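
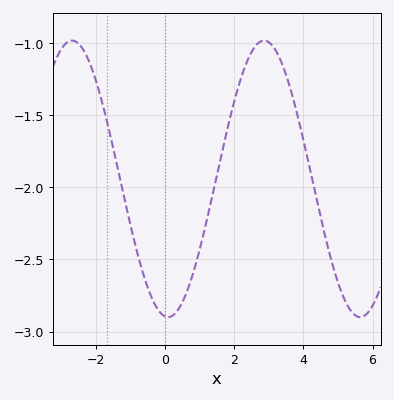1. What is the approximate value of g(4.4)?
-2.1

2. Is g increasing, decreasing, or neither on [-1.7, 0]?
decreasing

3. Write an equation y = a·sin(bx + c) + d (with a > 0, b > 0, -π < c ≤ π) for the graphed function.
y = 0.96sin(1.1x - 1.7) - 1.94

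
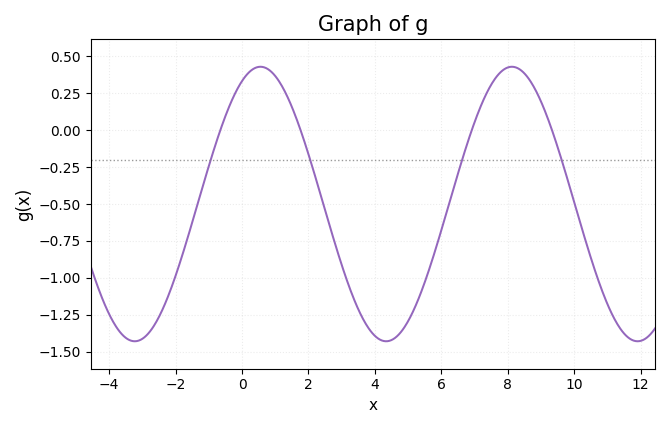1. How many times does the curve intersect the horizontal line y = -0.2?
4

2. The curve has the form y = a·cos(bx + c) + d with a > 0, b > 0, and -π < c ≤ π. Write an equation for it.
y = 0.93cos(0.83x - 0.46) - 0.5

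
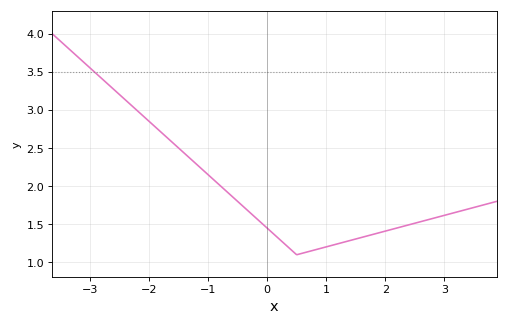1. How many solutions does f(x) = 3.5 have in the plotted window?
1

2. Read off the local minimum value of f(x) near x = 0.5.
1.1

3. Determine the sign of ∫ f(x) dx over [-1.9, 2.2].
positive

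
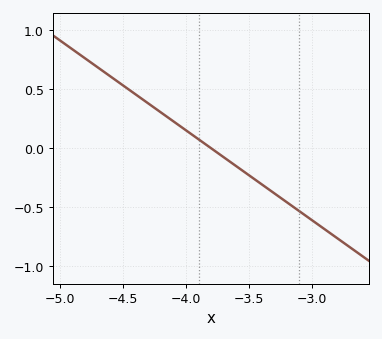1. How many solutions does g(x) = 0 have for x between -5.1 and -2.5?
1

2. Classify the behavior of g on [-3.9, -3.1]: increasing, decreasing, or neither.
decreasing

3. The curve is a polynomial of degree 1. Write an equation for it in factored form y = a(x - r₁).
y = -0.76(x + 3.8)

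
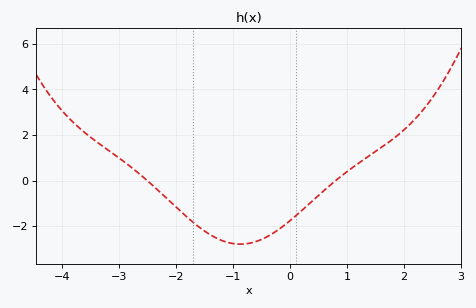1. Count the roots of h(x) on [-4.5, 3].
2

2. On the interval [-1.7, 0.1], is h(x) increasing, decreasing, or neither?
neither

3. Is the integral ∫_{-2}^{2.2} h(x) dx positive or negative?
negative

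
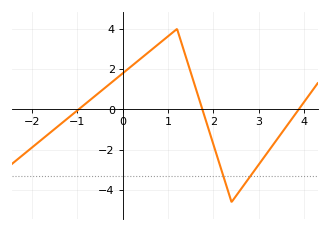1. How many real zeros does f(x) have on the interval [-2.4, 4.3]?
3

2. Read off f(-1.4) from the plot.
-0.8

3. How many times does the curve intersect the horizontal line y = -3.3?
2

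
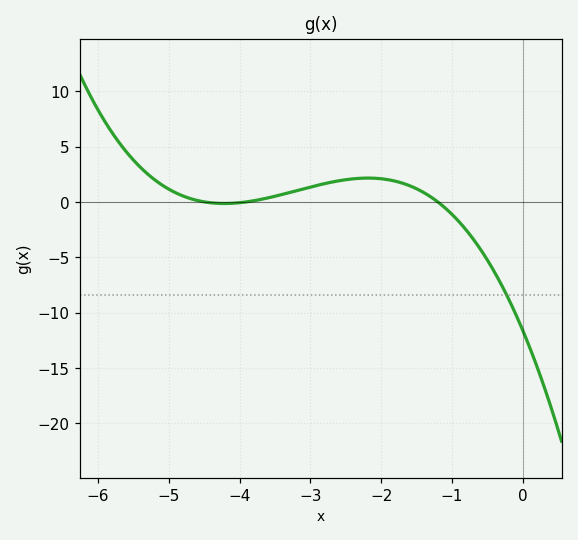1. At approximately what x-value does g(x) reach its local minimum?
-4.21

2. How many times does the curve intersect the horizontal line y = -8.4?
1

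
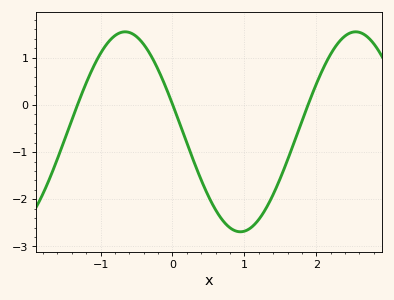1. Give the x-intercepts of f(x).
-1.32, 0.004, 1.89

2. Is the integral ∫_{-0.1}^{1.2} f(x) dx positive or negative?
negative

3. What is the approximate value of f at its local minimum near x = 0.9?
-2.69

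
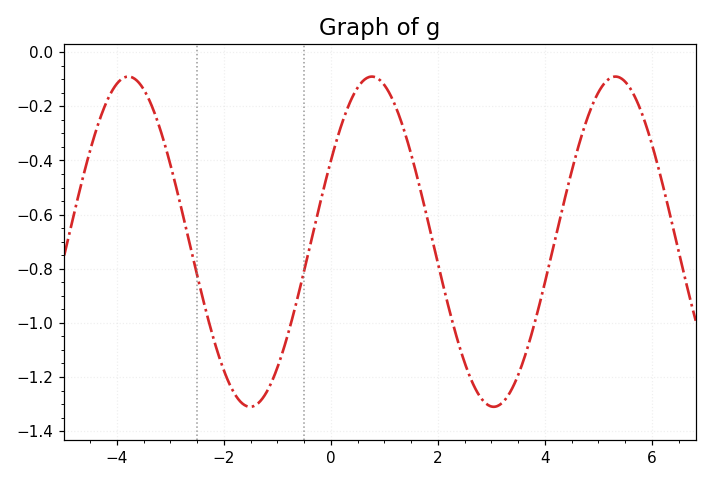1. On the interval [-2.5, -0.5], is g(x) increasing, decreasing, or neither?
neither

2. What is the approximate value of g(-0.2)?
-0.559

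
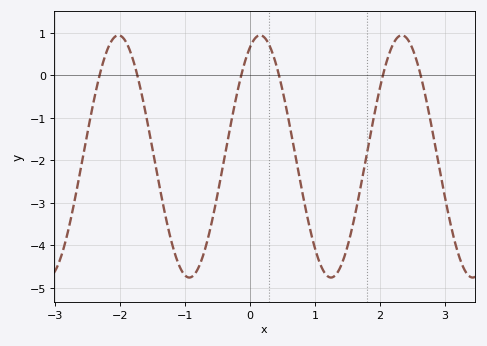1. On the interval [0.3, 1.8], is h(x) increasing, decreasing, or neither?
neither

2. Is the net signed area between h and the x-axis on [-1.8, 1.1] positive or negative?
negative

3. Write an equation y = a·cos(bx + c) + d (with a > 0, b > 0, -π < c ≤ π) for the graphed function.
y = 2.85cos(2.88x - 0.45) - 1.91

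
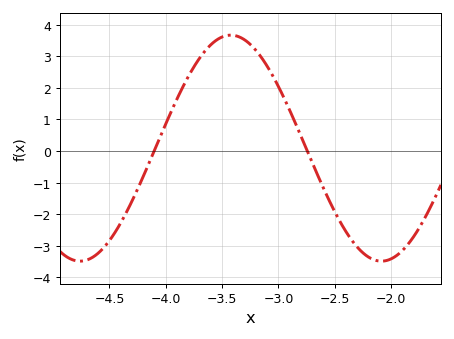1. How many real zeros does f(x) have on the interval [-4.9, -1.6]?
2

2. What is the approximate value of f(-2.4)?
-2.56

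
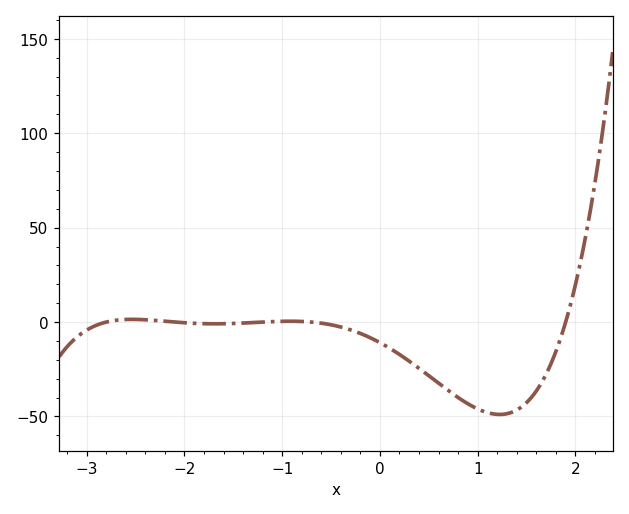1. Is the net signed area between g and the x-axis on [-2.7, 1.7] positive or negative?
negative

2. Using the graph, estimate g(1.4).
-45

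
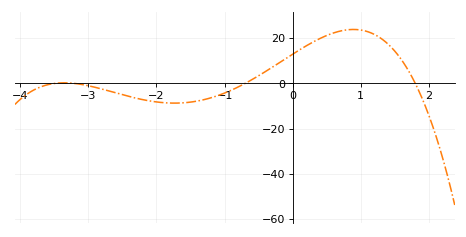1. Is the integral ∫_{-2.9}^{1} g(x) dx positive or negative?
positive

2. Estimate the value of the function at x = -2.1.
-8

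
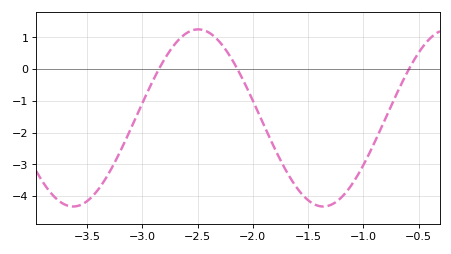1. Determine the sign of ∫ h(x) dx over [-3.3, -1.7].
negative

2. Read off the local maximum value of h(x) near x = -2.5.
1.25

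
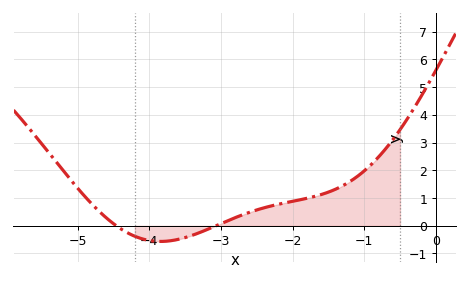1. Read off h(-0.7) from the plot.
2.78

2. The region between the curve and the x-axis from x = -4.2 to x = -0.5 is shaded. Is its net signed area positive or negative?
positive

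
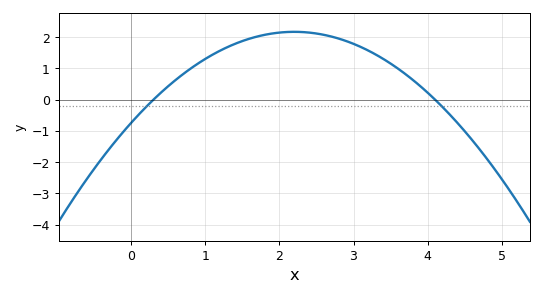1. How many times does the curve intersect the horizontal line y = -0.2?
2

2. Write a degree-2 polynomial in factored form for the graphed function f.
y = -0.6(x - 0.3)(x - 4.1)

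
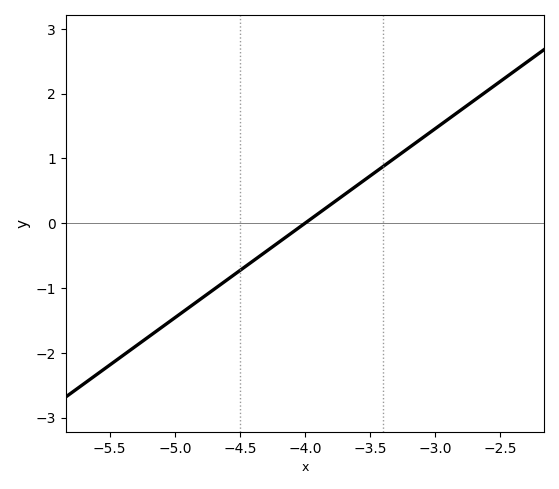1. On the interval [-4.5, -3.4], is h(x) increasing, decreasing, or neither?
increasing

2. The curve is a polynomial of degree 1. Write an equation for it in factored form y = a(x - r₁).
y = 1.46(x + 4)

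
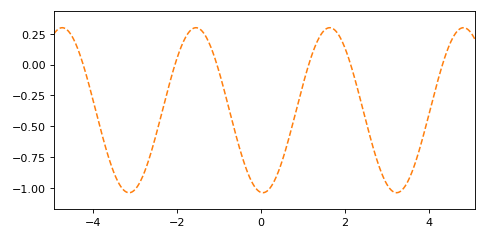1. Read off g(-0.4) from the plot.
-0.798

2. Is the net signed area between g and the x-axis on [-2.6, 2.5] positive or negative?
negative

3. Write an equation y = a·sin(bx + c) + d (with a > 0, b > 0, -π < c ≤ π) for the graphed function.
y = 0.67sin(1.97x - 1.66) - 0.37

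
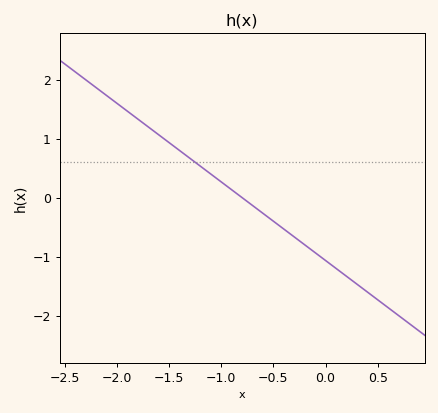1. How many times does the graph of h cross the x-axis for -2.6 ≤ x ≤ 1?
1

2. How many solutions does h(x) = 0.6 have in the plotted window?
1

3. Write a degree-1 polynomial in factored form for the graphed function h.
y = -1.33(x + 0.8)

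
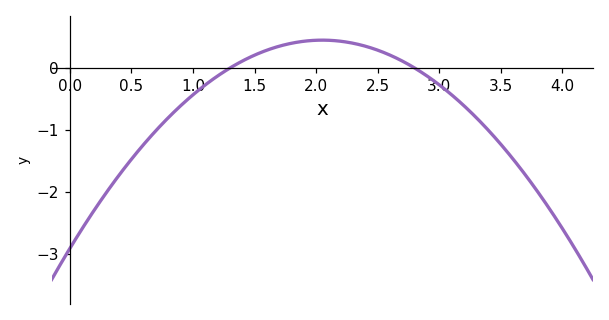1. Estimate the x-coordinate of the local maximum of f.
2.05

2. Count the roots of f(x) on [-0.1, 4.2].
2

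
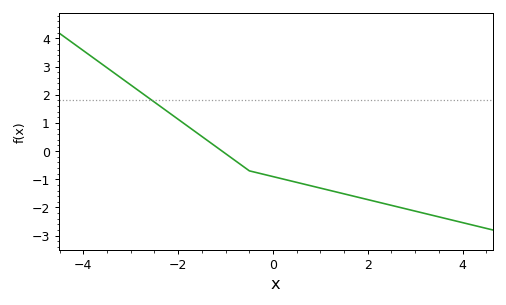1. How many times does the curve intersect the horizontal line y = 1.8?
1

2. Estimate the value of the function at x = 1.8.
-1.64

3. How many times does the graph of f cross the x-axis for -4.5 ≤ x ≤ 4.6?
1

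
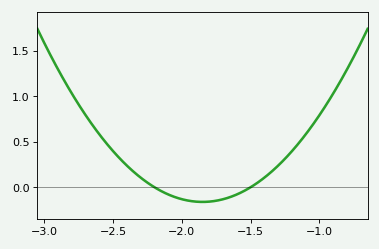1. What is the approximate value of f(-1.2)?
0.396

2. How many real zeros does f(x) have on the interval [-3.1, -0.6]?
2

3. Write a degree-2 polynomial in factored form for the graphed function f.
y = 1.32(x + 2.2)(x + 1.5)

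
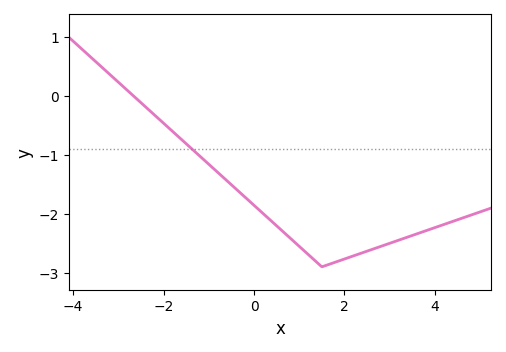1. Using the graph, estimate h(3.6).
-2.34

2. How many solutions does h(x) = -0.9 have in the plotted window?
1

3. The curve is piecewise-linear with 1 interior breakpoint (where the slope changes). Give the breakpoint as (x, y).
(1.5, -2.9)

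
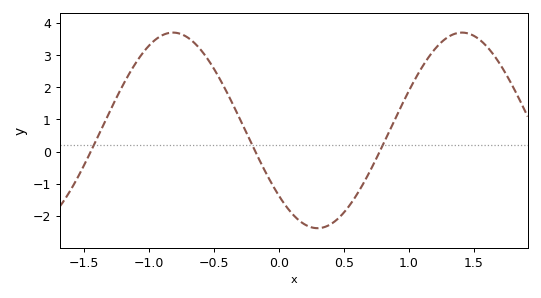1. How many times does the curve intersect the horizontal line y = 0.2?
3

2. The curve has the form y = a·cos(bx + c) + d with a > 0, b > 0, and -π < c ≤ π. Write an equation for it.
y = 3.04cos(2.83x + 2.3) + 0.66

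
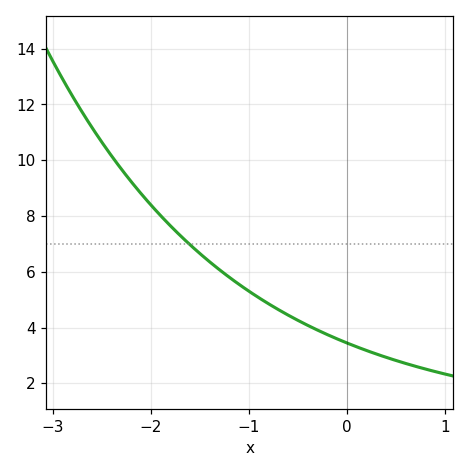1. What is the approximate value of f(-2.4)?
10.2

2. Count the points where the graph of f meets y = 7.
1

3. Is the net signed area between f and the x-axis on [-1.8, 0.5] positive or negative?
positive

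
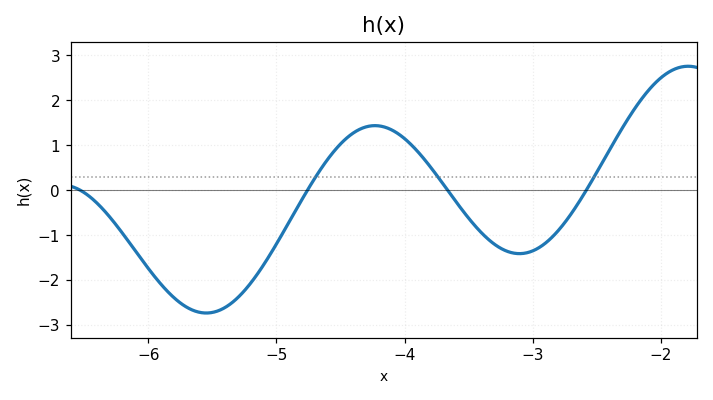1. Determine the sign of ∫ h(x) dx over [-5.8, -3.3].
negative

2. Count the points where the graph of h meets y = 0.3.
3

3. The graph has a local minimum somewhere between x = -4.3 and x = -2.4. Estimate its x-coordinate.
-3.1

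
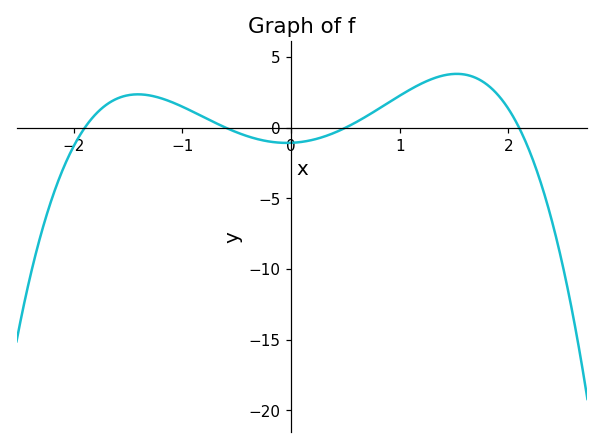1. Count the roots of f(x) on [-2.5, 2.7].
4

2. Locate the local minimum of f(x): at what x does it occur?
0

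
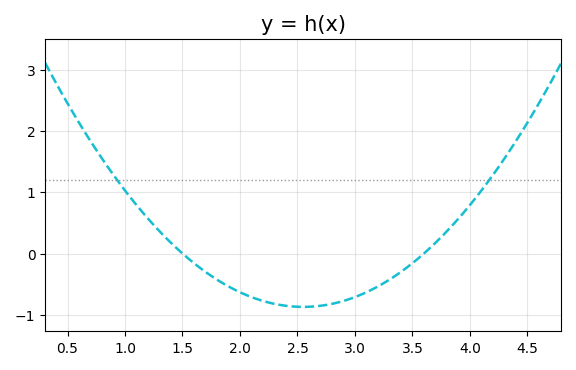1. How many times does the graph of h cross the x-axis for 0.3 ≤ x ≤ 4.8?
2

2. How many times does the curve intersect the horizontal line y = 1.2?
2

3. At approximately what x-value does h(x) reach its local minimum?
2.5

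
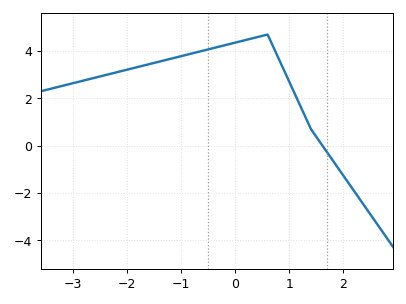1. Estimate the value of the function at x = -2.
3.2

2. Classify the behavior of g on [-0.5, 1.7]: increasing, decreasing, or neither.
neither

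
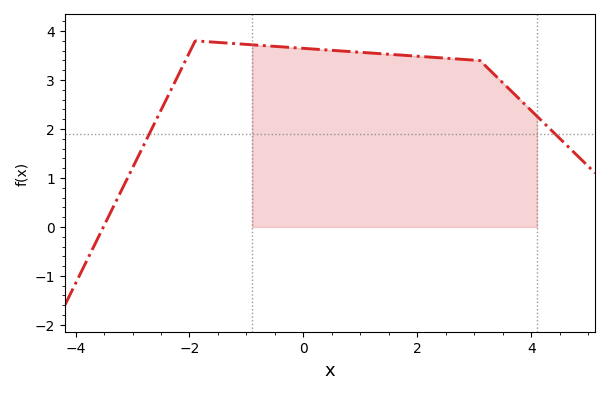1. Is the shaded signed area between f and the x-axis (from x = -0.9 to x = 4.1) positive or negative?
positive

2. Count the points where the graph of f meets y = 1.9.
2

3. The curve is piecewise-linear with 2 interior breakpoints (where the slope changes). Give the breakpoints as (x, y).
(-1.9, 3.8); (3.1, 3.4)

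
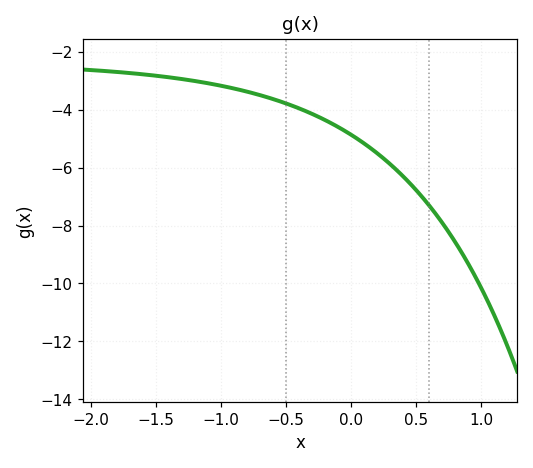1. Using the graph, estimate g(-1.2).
-3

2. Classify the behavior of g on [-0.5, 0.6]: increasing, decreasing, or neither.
decreasing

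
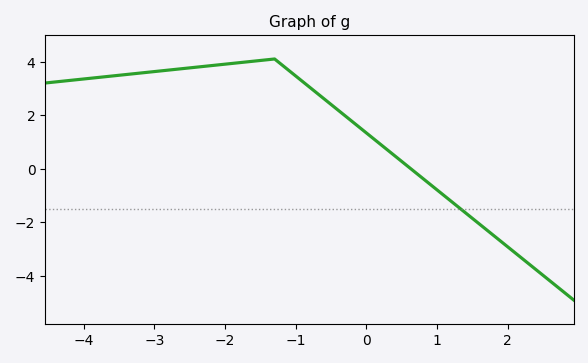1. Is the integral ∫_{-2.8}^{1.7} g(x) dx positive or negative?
positive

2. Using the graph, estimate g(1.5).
-1.8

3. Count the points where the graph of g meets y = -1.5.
1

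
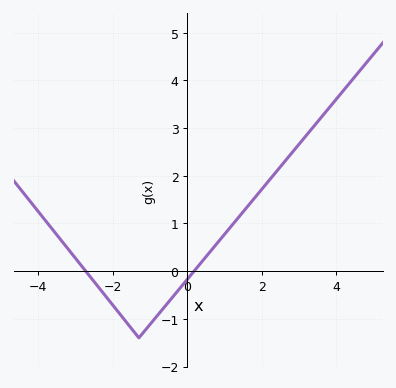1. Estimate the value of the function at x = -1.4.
-1.3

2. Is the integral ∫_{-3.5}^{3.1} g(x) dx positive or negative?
positive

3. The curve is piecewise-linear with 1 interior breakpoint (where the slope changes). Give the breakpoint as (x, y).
(-1.3, -1.4)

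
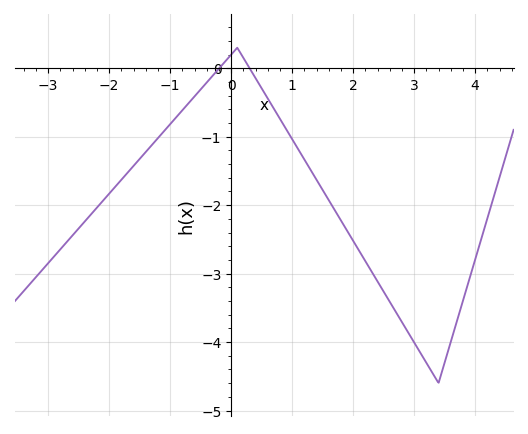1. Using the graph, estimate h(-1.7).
-1.5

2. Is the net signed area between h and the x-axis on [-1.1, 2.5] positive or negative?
negative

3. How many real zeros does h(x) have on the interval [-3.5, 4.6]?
2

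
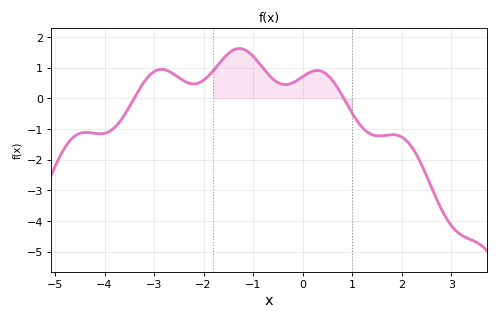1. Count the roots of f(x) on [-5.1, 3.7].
2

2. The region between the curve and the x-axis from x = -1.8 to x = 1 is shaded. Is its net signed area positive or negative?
positive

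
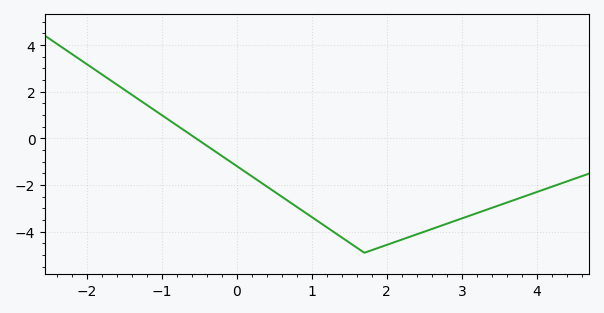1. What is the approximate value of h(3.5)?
-2.86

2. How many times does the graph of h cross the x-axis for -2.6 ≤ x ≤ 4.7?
1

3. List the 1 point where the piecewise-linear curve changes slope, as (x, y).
(1.7, -4.9)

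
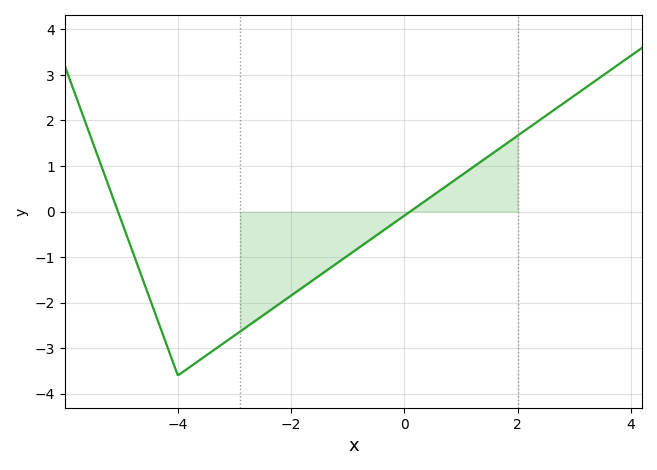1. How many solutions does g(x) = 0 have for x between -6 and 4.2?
2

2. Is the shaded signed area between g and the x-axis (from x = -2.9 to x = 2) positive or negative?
negative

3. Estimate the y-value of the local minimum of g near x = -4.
-3.6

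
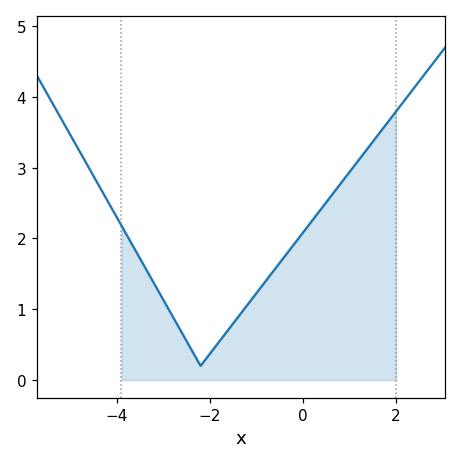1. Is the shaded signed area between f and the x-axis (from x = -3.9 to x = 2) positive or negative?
positive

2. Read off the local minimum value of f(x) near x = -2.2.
0.202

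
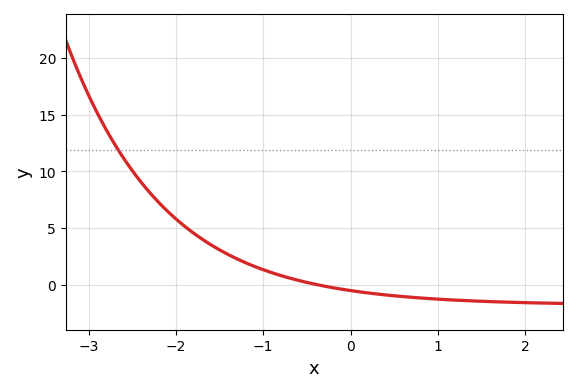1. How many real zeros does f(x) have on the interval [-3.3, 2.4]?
1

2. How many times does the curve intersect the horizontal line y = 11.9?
1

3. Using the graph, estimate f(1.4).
-1.41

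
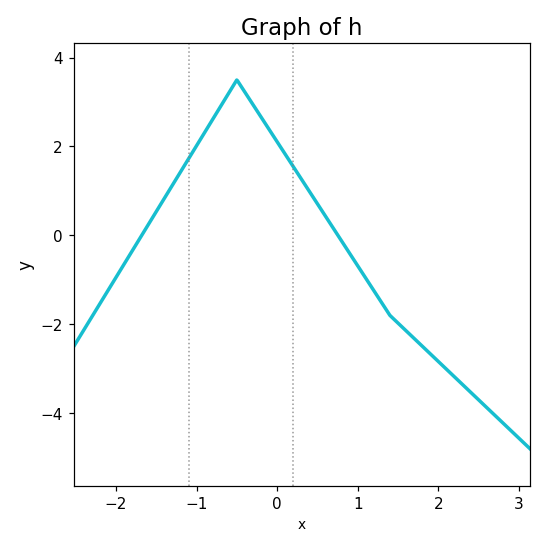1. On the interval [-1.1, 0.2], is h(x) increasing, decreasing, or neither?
neither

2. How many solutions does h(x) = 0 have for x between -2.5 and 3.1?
2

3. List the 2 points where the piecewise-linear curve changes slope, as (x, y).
(-0.5, 3.5); (1.4, -1.8)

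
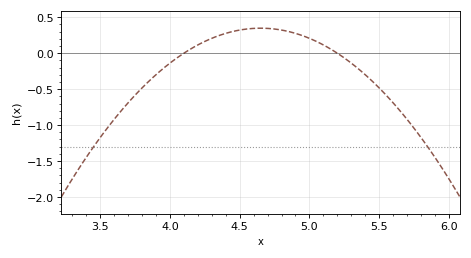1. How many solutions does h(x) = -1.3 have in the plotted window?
2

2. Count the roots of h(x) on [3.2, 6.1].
2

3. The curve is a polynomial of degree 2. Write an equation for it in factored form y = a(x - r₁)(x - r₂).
y = -1.15(x - 4.1)(x - 5.2)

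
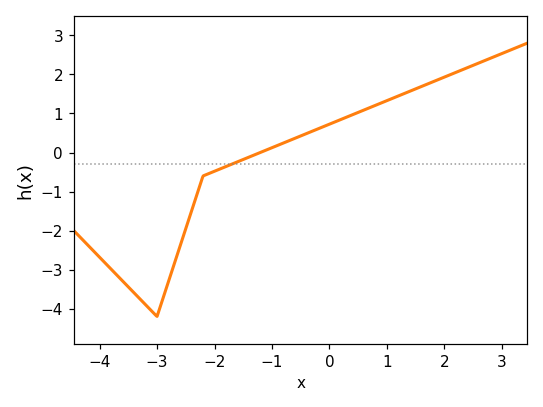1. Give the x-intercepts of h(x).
-1.2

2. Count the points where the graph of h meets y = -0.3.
1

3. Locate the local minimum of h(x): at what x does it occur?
-3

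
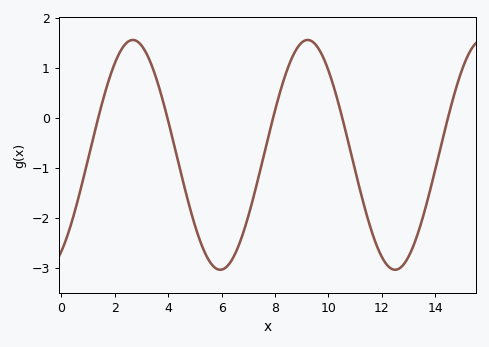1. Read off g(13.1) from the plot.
-2.7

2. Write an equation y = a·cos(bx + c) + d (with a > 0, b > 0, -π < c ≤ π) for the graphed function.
y = 2.3cos(0.96x - 2.6) - 0.74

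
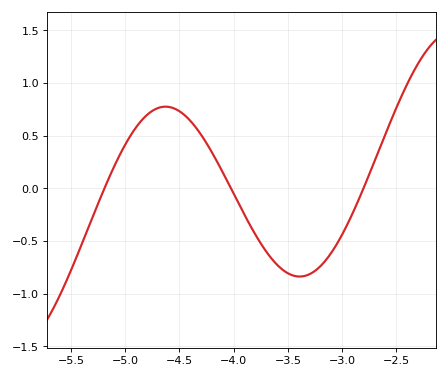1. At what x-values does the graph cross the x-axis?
-5.2, -4.05, -2.8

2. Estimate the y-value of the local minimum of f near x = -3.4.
-0.85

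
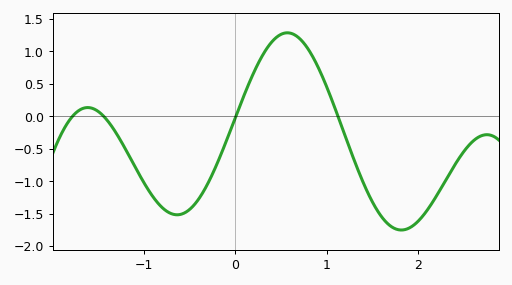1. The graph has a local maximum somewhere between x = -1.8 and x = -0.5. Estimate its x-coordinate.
-1.6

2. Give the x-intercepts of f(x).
-1.8, -1.4, 0, 1.1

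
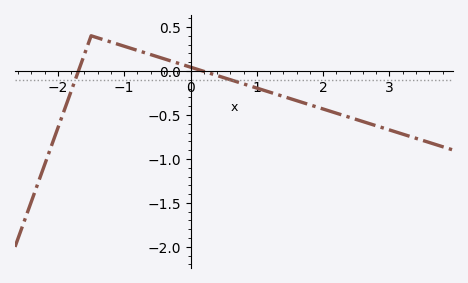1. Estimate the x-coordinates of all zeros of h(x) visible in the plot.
-1.7, 0.2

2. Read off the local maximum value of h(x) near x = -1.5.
0.4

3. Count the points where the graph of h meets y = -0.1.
2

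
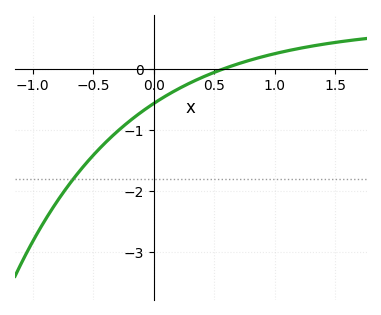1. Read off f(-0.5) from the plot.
-1.4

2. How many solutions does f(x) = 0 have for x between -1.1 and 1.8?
1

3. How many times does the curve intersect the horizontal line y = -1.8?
1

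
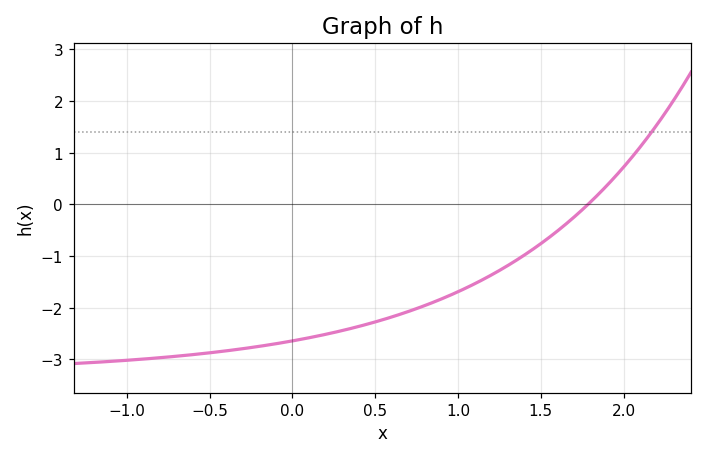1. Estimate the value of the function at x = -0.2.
-2.7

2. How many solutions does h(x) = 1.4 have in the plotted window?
1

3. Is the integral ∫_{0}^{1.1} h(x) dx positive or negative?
negative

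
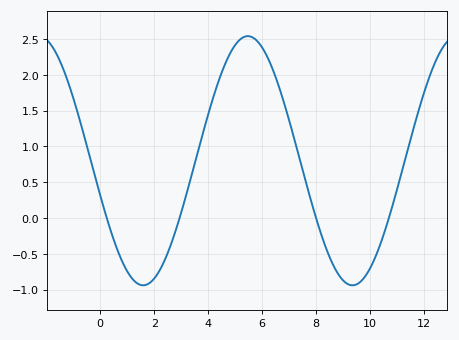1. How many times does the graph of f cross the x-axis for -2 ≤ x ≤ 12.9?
4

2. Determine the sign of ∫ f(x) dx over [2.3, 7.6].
positive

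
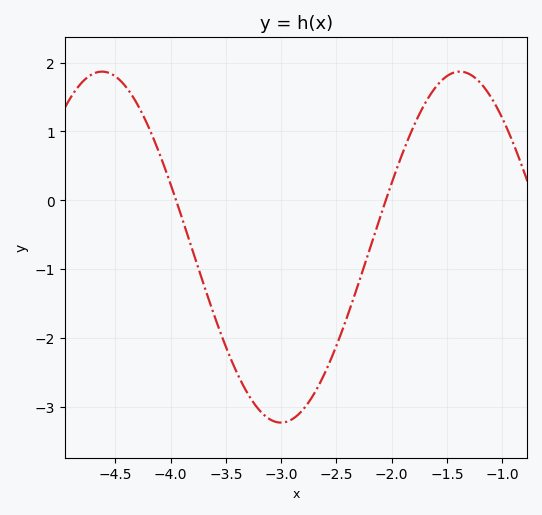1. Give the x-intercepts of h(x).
-3.95, -2.05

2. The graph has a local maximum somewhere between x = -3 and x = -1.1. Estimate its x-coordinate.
-1.38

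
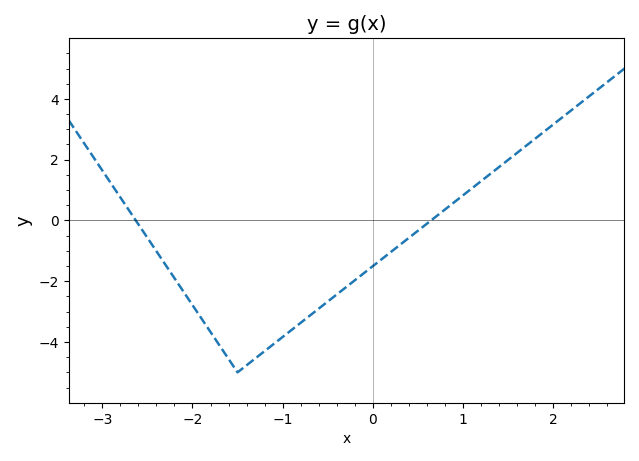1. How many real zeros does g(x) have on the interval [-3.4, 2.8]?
2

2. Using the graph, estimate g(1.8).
2.6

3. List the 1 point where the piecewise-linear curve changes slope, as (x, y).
(-1.5, -5)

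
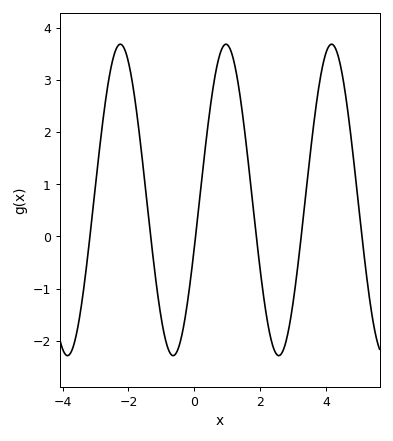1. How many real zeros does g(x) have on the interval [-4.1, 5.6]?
6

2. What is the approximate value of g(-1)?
-1.6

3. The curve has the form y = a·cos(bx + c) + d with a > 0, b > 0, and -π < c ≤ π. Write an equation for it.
y = 2.98cos(2x - 1.9) + 0.7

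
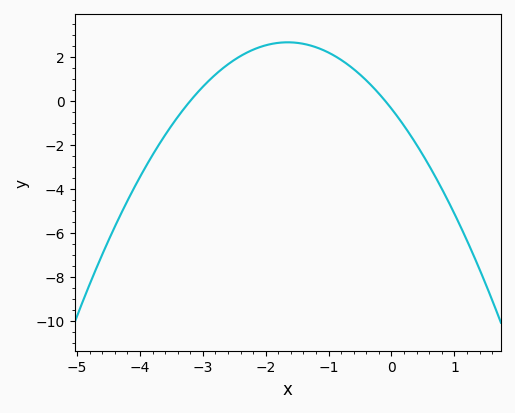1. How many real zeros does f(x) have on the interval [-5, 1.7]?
2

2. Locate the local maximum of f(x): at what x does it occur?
-1.7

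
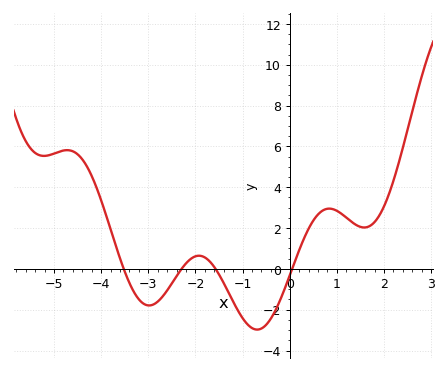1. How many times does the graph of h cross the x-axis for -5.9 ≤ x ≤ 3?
4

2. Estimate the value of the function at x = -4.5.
5.61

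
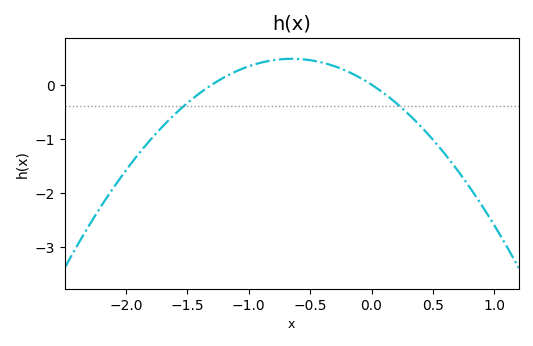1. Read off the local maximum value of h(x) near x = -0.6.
0.5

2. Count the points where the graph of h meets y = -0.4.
2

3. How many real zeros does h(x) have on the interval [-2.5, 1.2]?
2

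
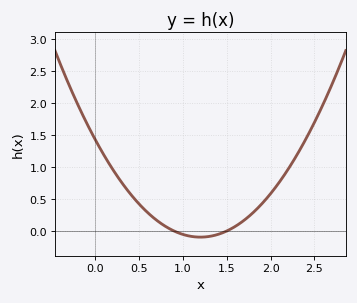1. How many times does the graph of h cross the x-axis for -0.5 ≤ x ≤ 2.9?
2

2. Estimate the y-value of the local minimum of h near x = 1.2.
-0.095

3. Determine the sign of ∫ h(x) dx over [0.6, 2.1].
positive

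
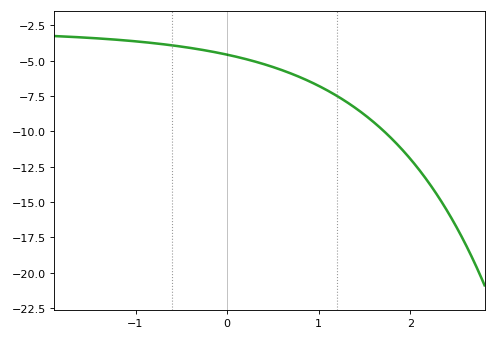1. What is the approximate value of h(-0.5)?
-4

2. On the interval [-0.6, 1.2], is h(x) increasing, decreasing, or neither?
decreasing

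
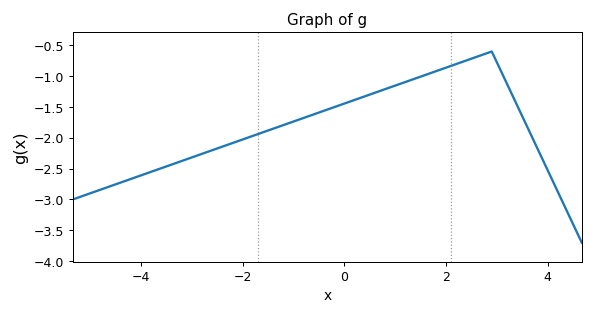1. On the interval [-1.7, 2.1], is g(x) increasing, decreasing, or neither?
increasing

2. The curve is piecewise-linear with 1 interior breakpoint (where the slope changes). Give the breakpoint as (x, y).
(2.9, -0.6)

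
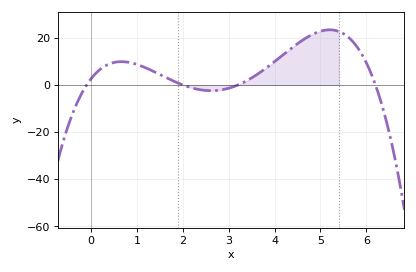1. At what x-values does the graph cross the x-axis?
-0.1, 2, 3.2, 6.2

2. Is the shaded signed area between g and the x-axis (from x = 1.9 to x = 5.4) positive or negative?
positive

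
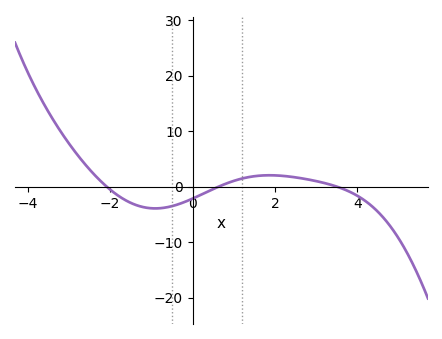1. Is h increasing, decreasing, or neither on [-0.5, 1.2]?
increasing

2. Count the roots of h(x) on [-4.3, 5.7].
3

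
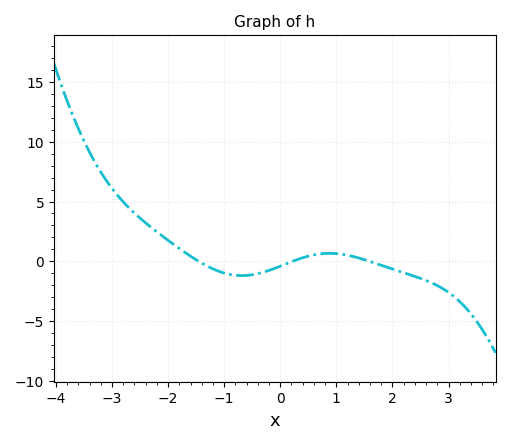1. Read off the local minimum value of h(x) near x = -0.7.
-1.2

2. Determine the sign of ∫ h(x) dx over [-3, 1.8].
positive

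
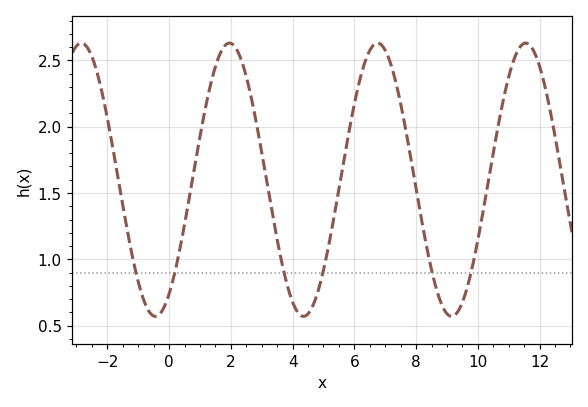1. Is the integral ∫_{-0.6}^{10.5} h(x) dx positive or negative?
positive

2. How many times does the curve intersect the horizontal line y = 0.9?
6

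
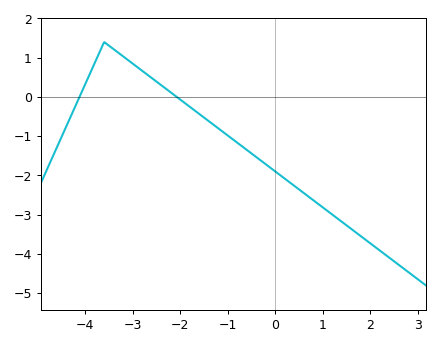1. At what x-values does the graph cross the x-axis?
-4.12, -2.07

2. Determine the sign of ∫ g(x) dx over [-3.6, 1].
negative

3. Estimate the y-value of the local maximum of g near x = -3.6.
1.4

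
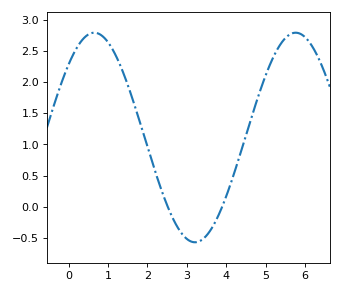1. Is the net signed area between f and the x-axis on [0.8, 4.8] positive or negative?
positive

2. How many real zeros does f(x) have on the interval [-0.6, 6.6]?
2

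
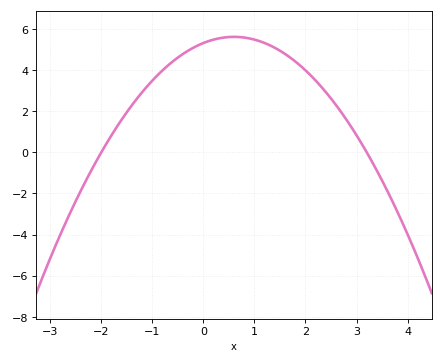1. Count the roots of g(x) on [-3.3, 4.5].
2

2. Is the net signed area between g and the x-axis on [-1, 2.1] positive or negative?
positive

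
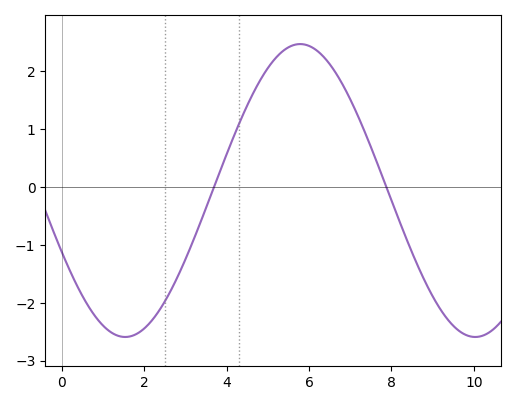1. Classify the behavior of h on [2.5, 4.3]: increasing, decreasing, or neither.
increasing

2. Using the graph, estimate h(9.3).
-2.2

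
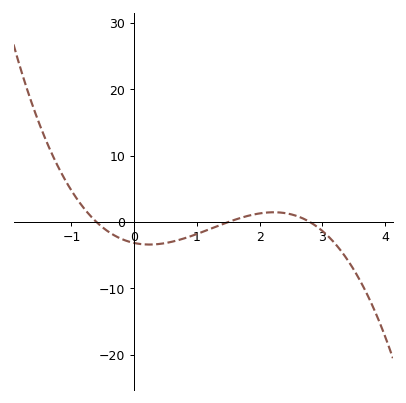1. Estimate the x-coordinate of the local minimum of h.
0.242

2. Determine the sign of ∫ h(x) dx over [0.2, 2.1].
negative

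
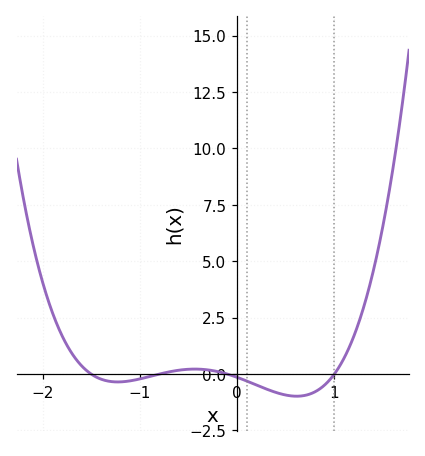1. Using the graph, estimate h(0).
-0.143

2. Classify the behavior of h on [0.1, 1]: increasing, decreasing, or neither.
neither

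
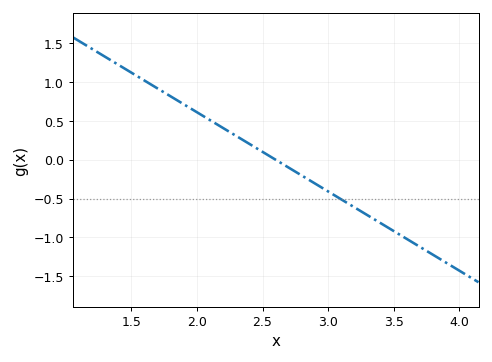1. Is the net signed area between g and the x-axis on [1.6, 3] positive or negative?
positive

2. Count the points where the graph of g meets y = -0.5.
1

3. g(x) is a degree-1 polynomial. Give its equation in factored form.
y = -1.02(x - 2.6)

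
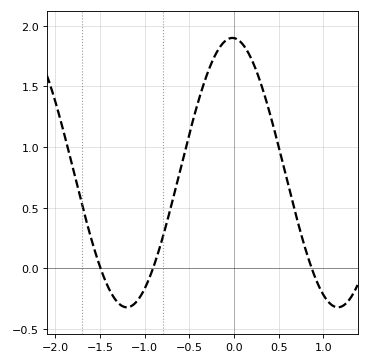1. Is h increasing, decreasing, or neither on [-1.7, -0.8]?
neither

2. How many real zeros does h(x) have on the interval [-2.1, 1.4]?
3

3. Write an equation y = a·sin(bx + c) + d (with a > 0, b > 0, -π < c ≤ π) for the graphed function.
y = 1.11sin(2.66x + 1.62) + 0.79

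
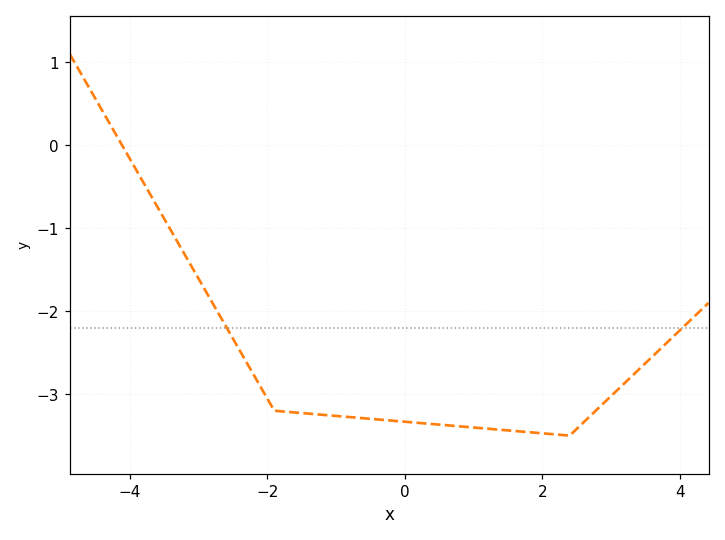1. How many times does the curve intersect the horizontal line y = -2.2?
2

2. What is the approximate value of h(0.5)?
-3.37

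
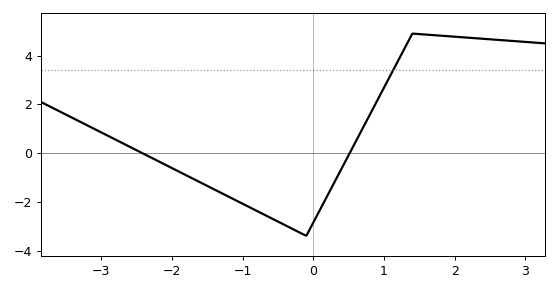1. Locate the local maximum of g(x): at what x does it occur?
1.4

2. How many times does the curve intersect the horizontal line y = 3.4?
1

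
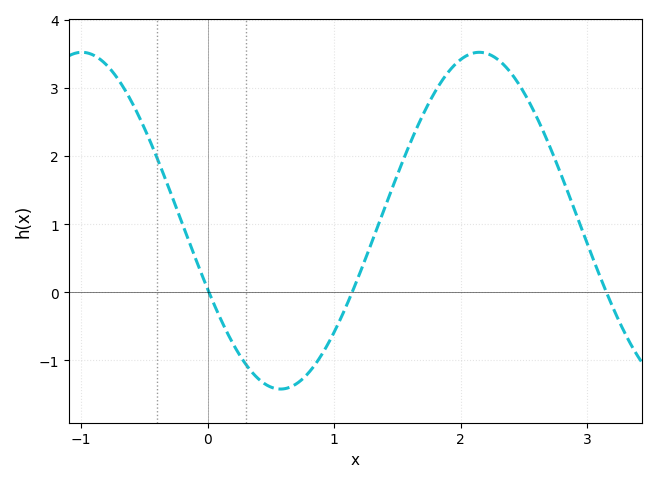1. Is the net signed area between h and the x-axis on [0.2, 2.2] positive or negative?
positive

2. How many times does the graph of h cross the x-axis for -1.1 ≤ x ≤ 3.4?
3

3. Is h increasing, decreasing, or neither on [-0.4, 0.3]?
decreasing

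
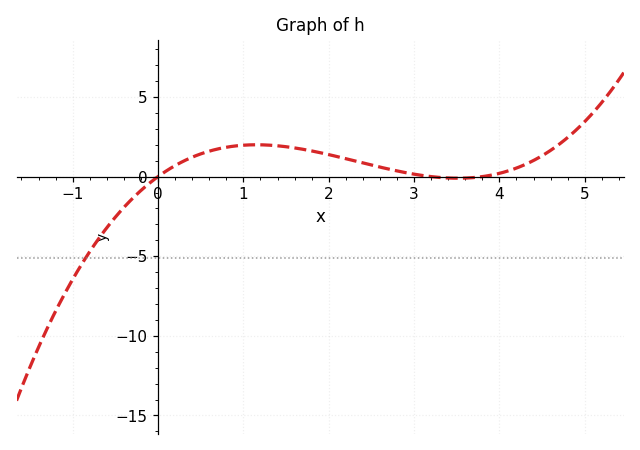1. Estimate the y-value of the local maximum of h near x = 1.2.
2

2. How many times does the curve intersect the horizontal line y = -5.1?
1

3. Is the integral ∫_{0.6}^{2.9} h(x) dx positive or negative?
positive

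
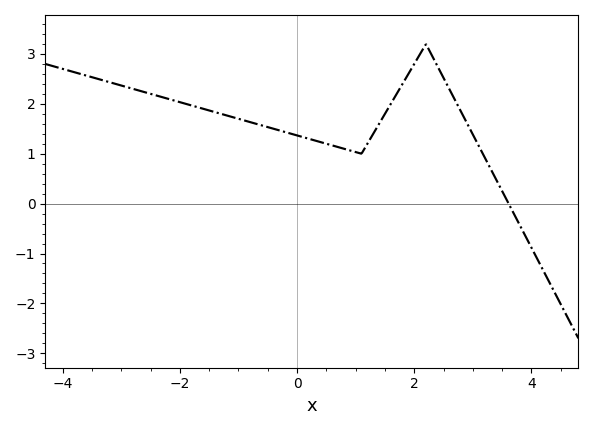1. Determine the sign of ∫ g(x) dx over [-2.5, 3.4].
positive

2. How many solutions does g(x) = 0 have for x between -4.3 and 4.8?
1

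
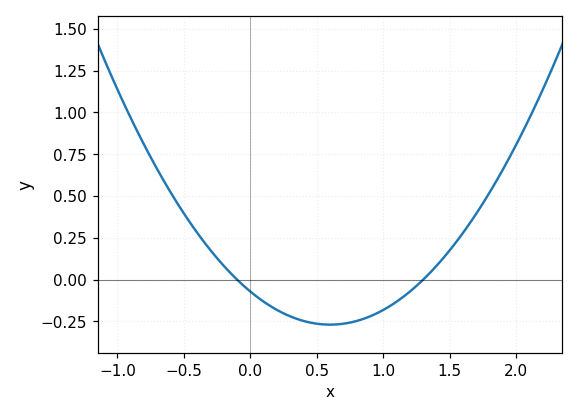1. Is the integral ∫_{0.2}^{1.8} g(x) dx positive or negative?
negative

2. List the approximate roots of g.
-0.1, 1.3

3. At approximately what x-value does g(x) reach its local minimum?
0.6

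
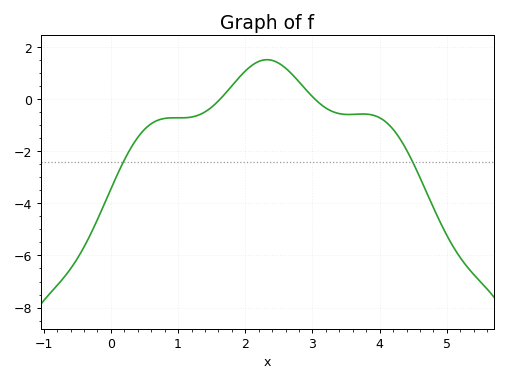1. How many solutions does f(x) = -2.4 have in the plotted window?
2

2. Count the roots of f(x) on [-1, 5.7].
2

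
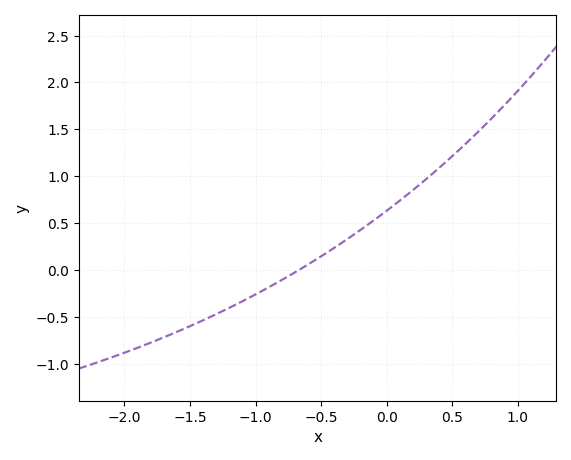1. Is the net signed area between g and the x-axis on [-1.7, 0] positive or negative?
negative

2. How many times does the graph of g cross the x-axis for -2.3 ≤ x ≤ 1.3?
1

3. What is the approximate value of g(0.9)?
1.75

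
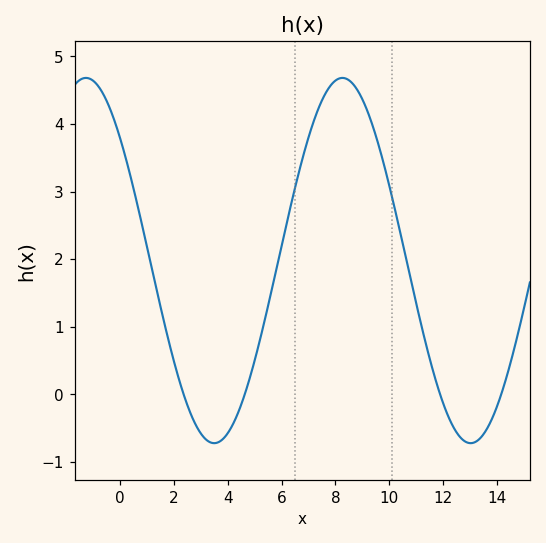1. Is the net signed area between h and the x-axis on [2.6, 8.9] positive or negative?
positive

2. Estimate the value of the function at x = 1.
2.2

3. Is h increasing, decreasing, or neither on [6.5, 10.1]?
neither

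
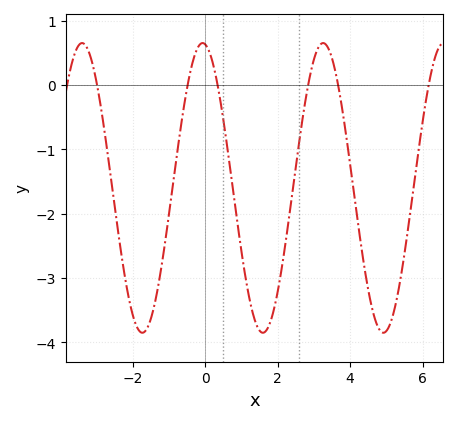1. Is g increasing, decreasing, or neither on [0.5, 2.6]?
neither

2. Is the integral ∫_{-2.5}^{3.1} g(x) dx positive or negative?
negative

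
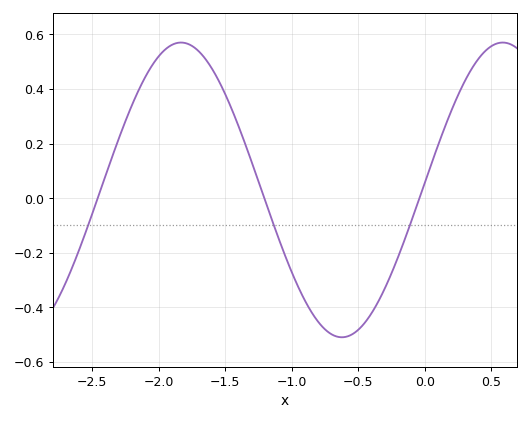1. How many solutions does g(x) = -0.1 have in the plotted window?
3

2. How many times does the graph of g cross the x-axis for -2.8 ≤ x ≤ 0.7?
3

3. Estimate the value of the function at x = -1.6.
0.48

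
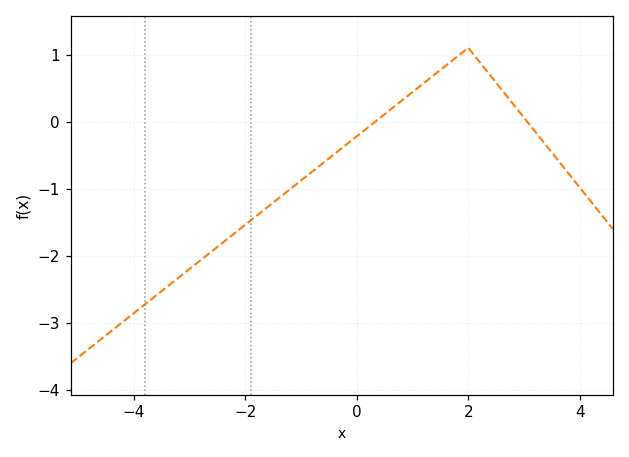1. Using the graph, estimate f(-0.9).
-0.81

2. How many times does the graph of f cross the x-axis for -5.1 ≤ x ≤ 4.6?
2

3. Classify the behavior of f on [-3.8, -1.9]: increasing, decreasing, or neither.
increasing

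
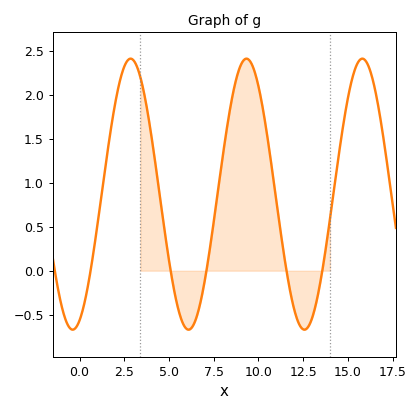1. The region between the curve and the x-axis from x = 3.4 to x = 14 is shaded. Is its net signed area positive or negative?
positive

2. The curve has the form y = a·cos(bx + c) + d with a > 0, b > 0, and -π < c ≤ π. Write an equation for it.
y = 1.54cos(0.97x - 2.77) + 0.87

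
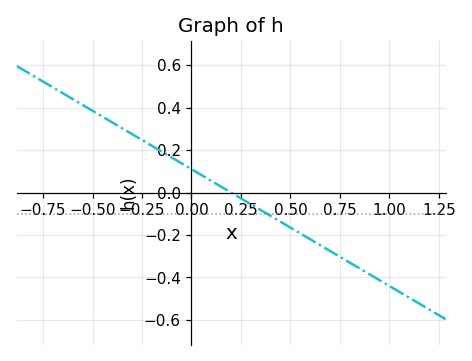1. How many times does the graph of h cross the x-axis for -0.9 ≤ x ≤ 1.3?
1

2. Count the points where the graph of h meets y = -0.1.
1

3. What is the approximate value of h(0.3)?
-0.06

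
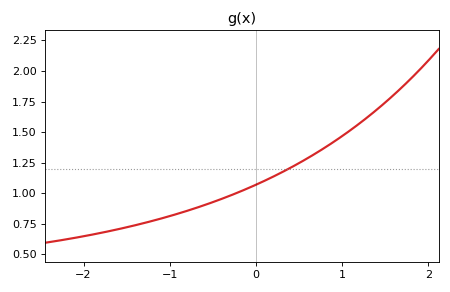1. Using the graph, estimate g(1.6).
1.81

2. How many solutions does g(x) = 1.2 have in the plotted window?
1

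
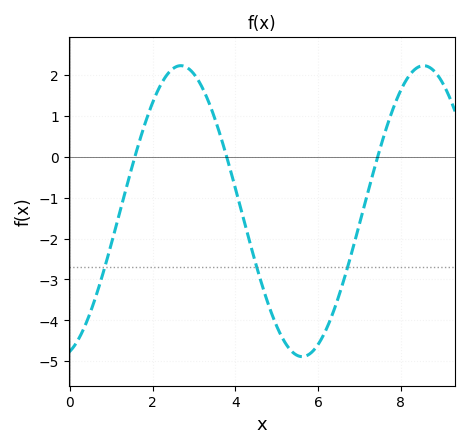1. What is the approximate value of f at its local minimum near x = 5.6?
-4.9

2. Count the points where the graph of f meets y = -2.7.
3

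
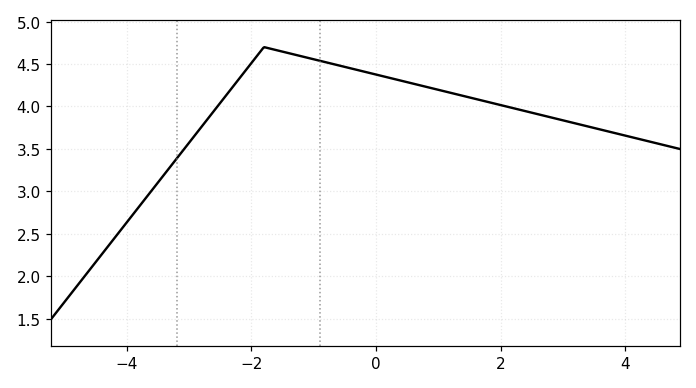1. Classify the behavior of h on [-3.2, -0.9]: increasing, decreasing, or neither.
neither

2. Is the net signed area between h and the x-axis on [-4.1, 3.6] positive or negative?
positive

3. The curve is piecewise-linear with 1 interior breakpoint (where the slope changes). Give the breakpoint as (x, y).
(-1.8, 4.7)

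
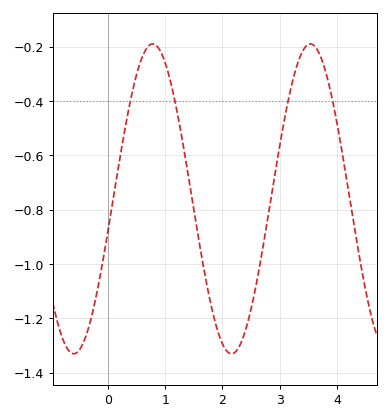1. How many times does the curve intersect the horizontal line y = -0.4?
4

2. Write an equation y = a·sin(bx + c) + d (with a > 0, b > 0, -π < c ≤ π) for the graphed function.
y = 0.57sin(2.3x - 0.21) - 0.76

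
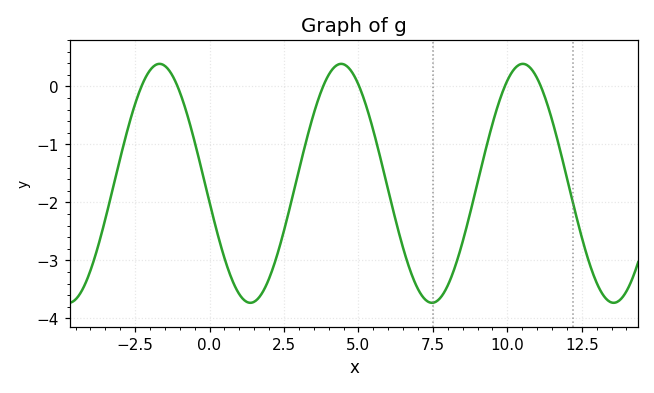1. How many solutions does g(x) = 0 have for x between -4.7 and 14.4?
6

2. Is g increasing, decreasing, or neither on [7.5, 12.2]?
neither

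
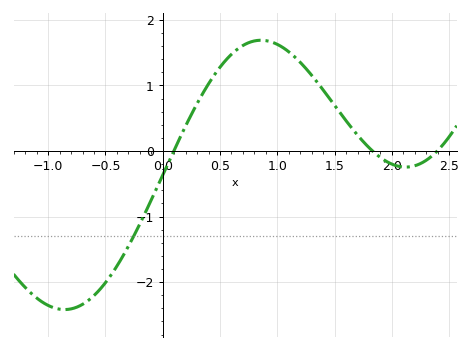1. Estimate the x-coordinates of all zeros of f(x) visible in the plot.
0.096, 1.83, 2.4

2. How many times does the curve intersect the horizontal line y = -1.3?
1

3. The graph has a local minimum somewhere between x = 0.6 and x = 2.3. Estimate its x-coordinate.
2.12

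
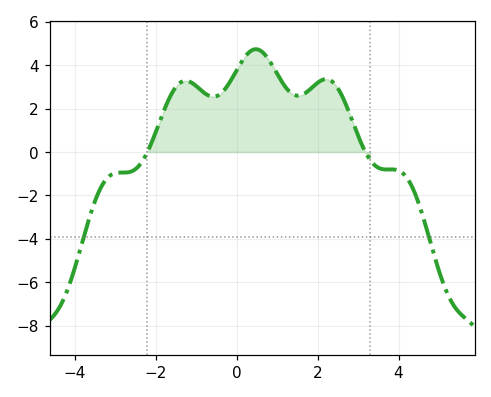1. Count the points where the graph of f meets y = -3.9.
2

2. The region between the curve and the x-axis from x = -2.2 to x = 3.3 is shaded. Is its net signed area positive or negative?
positive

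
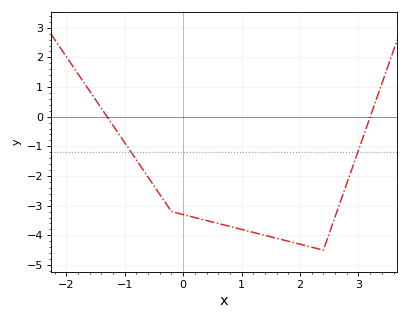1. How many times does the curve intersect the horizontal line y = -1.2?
2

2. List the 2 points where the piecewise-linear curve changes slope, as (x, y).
(-0.2, -3.2); (2.4, -4.5)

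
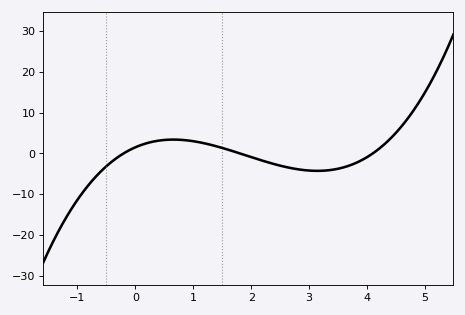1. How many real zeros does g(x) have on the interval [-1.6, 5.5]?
3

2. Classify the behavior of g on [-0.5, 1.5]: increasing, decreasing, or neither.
neither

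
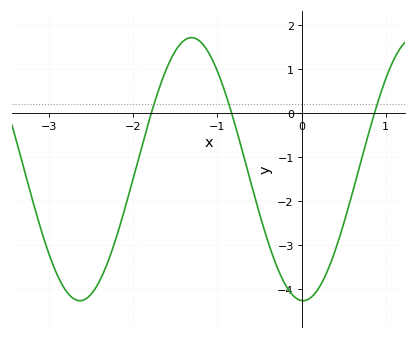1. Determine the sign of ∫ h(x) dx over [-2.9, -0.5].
negative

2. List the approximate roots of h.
-1.8, -0.8, 0.9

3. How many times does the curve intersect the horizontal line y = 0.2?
3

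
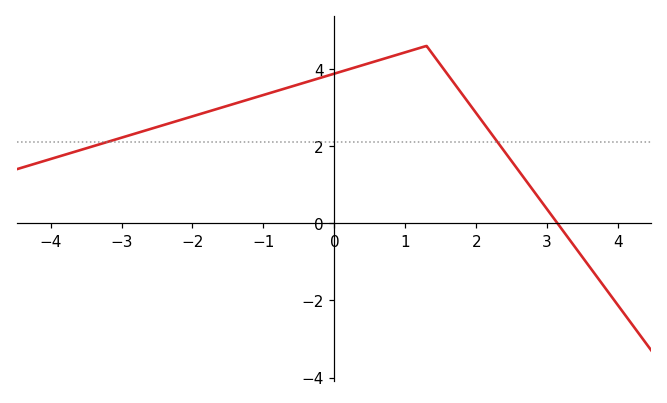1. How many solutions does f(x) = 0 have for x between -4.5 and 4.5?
1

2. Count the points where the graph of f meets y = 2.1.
2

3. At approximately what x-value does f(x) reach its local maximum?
1.3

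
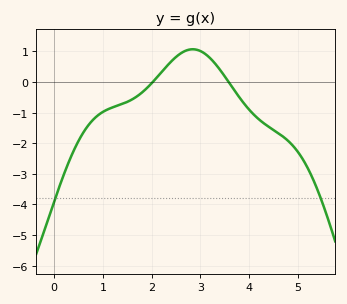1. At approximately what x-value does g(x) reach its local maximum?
2.8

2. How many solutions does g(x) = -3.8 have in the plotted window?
2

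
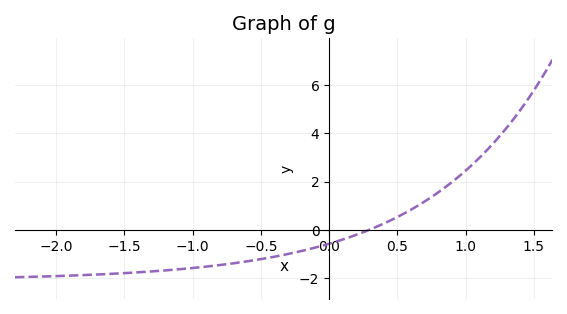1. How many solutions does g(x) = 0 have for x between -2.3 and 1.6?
1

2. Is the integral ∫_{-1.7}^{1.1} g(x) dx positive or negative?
negative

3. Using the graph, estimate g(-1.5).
-1.8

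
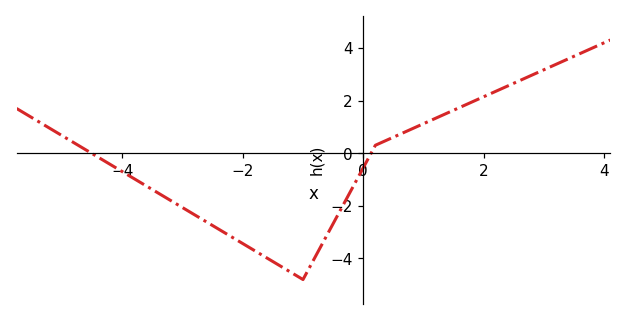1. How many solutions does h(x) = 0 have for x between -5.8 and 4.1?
2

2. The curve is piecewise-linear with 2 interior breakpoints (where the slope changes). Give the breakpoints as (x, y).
(-1, -4.8); (0.2, 0.3)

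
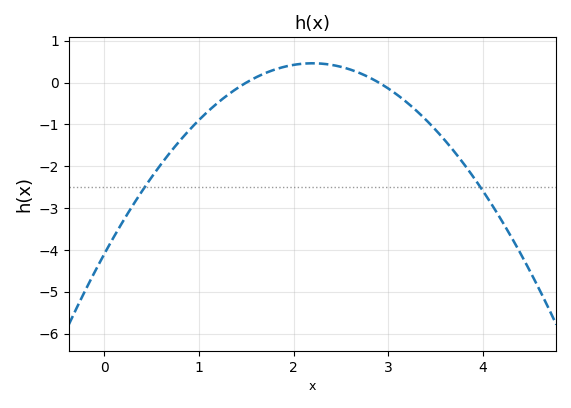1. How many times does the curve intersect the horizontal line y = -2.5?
2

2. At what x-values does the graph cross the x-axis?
1.5, 2.9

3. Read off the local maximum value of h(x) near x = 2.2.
0.5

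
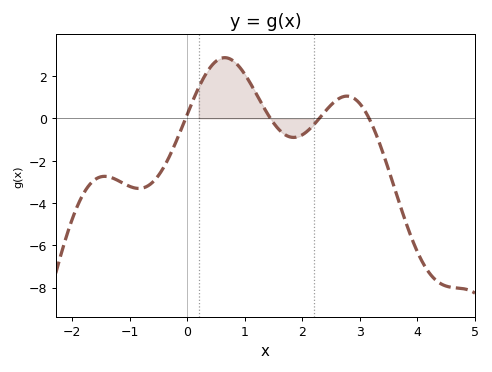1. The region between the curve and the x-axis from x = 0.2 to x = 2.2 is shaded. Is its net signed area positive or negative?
positive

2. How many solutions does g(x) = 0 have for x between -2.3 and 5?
4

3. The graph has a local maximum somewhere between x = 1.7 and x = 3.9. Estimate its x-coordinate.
2.8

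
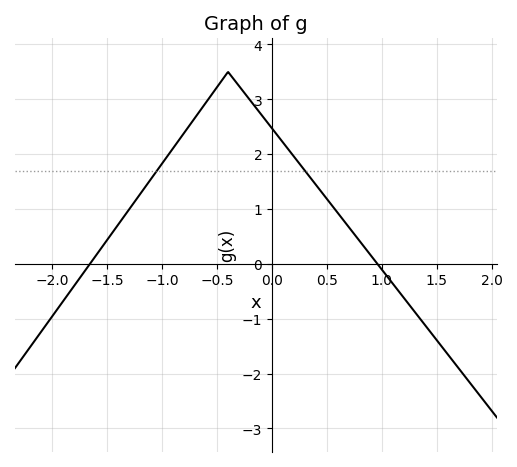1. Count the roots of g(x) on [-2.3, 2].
2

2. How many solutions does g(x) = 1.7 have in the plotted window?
2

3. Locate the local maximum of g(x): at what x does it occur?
-0.4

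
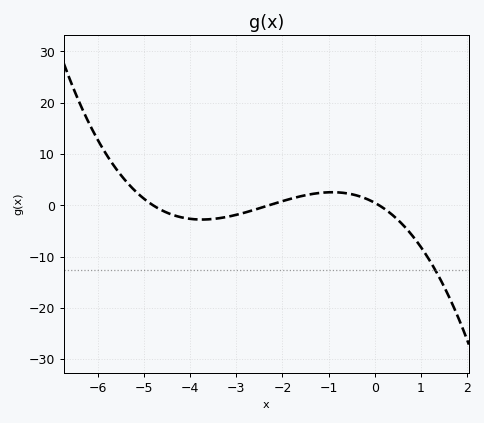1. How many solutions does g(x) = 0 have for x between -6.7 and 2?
3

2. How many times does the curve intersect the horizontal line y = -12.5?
1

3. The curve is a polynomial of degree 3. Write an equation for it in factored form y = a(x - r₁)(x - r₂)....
y = -0.47(x + 4.8)(x + 2.3)(x - 0.1)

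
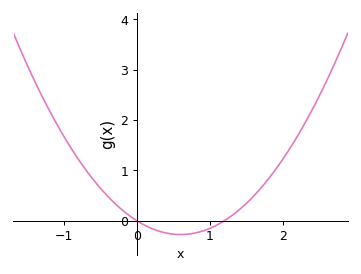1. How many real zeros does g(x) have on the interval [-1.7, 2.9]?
2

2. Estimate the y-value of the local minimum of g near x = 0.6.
-0.274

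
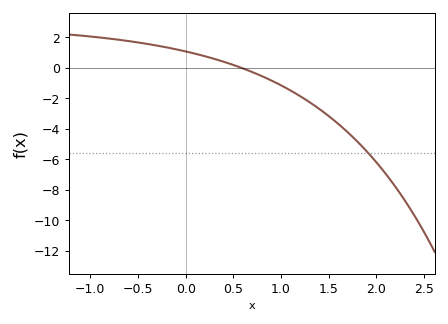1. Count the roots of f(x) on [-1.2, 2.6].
1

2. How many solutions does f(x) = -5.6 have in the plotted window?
1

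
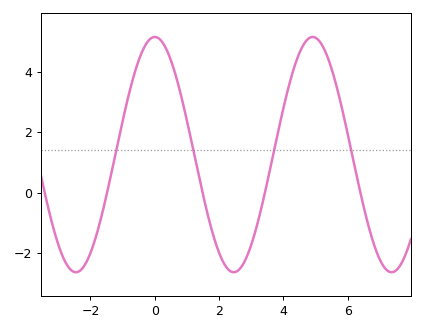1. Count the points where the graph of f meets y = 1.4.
4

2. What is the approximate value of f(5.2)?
4.9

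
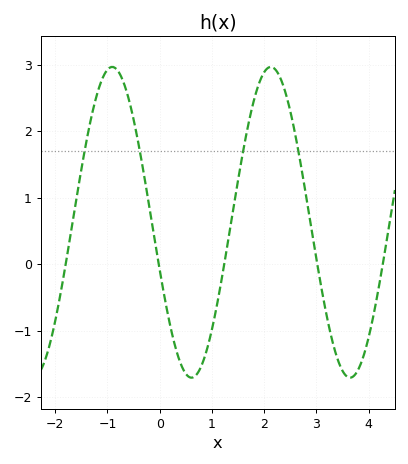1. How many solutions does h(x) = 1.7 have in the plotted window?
4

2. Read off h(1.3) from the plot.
0.3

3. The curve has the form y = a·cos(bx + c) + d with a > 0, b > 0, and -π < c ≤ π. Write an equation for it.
y = 2.34cos(2.07x + 1.88) + 0.63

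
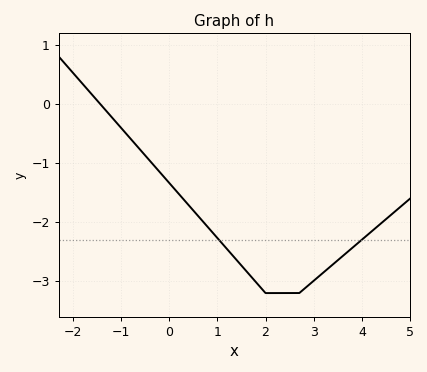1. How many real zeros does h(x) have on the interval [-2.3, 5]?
1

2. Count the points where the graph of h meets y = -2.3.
2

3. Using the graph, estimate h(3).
-2.99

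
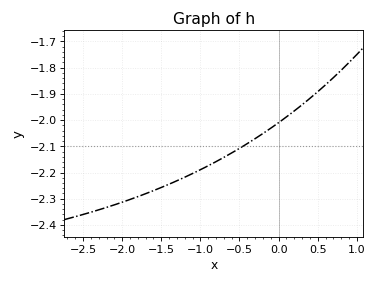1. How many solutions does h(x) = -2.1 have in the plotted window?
1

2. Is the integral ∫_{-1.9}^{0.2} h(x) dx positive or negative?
negative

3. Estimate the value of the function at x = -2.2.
-2.33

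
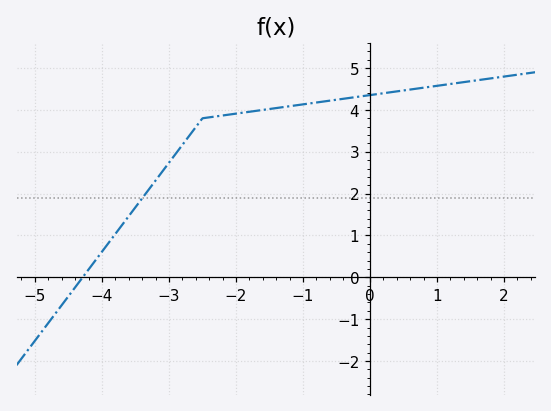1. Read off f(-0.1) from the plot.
4.33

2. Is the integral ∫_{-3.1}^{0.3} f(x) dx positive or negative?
positive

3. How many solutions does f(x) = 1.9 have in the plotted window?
1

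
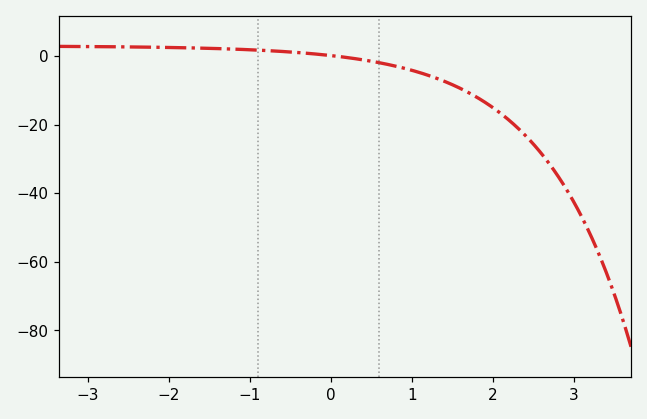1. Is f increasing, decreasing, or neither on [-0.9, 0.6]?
decreasing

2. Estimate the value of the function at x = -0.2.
0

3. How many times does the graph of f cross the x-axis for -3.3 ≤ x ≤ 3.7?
1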